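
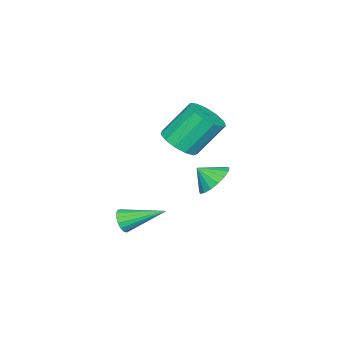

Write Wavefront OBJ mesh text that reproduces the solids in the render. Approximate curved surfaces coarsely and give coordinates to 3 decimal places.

v -2.891 -0.054 -1.609
v -2.196 0.498 -1.272
v -2.649 -0.786 -0.911
v -2.558 0.615 -1.023
v -2.996 0.579 -0.909
v -3.411 0.398 -0.955
v -3.706 0.113 -1.151
v -3.815 -0.21 -1.452
v -3.712 -0.497 -1.789
v -3.421 -0.683 -2.084
v -3.009 -0.725 -2.271
v -2.569 -0.613 -2.307
v -2.204 -0.373 -2.182
v -1.996 -0.06 -1.926
v -1.993 0.254 -1.598
v -3.301 -2.015 -0.026
v -2.478 -2.226 0.502
v -3.277 -1.256 2.134
v -4.099 -1.045 1.606
v -2.384 -1.729 0.253
v -3.182 -0.759 1.885
v -2.581 -1.323 -0.085
v -3.379 -0.353 1.548
v -3.006 -1.137 -0.404
v -3.805 -0.167 1.229
v -3.525 -1.229 -0.603
v -4.324 -0.26 1.03
v -3.973 -1.571 -0.619
v -4.772 -0.601 1.014
v -4.207 -2.054 -0.447
v -5.006 -1.084 1.186
v -4.154 -2.524 -0.141
v -4.952 -1.554 1.492
v -3.829 -2.833 0.201
v -4.628 -1.863 1.834
v -3.337 -2.882 0.471
v -4.136 -1.912 2.103
v -2.833 -2.656 0.583
v -3.632 -1.686 2.215
v 1.534 -2.006 -2.305
v 1.973 -2.06 -1.871
v 0.946 -0.274 -1.495
v 2.108 -1.912 -2.09
v 2.11 -1.785 -2.359
v 1.981 -1.709 -2.615
v 1.749 -1.701 -2.8
v 1.468 -1.763 -2.872
v 1.202 -1.88 -2.814
v 1.012 -2.027 -2.639
v 0.941 -2.168 -2.388
v 1.006 -2.272 -2.118
v 1.192 -2.316 -1.891
v 1.456 -2.288 -1.758
v 1.738 -2.196 -1.751
f 2 1 4
f 2 4 3
f 4 1 5
f 4 5 3
f 5 1 6
f 5 6 3
f 6 1 7
f 6 7 3
f 7 1 8
f 7 8 3
f 8 1 9
f 8 9 3
f 9 1 10
f 9 10 3
f 10 1 11
f 10 11 3
f 11 1 12
f 11 12 3
f 12 1 13
f 12 13 3
f 13 1 14
f 13 14 3
f 14 1 15
f 14 15 3
f 15 1 2
f 15 2 3
f 17 16 20
f 17 20 18
f 18 20 21
f 18 21 19
f 20 16 22
f 20 22 21
f 21 22 23
f 21 23 19
f 22 16 24
f 22 24 23
f 23 24 25
f 23 25 19
f 24 16 26
f 24 26 25
f 25 26 27
f 25 27 19
f 26 16 28
f 26 28 27
f 27 28 29
f 27 29 19
f 28 16 30
f 28 30 29
f 29 30 31
f 29 31 19
f 30 16 32
f 30 32 31
f 31 32 33
f 31 33 19
f 32 16 34
f 32 34 33
f 33 34 35
f 33 35 19
f 34 16 36
f 34 36 35
f 35 36 37
f 35 37 19
f 36 16 38
f 36 38 37
f 37 38 39
f 37 39 19
f 38 16 17
f 38 17 39
f 39 17 18
f 39 18 19
f 41 40 43
f 41 43 42
f 43 40 44
f 43 44 42
f 44 40 45
f 44 45 42
f 45 40 46
f 45 46 42
f 46 40 47
f 46 47 42
f 47 40 48
f 47 48 42
f 48 40 49
f 48 49 42
f 49 40 50
f 49 50 42
f 50 40 51
f 50 51 42
f 51 40 52
f 51 52 42
f 52 40 53
f 52 53 42
f 53 40 54
f 53 54 42
f 54 40 41
f 54 41 42



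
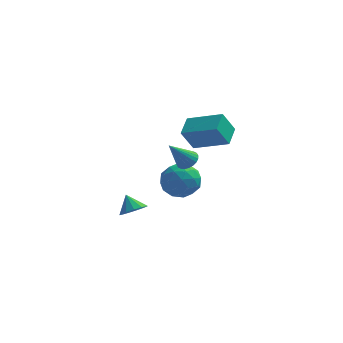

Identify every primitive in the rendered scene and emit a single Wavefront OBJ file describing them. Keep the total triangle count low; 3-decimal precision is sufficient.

v 1.789 1.539 0.978
v 2.08 2.011 1.372
v 0.871 0.881 2.442
v 1.862 2.138 1.292
v 1.632 2.174 1.165
v 1.426 2.113 1.008
v 1.276 1.966 0.847
v 1.204 1.753 0.706
v 1.221 1.507 0.607
v 1.324 1.267 0.563
v 1.499 1.068 0.583
v 1.717 0.941 0.663
v 1.947 0.905 0.791
v 2.153 0.965 0.948
v 2.303 1.113 1.108
v 2.375 1.326 1.249
v 2.358 1.571 1.349
v 2.255 1.812 1.392
v -1.175 2.041 -3.516
v -0.455 2.423 -3.361
v -1.665 2.619 -2.664
v -0.681 2.689 -3.672
v -1.064 2.75 -3.933
v -1.482 2.586 -4.062
v -1.803 2.249 -4.017
v -1.925 1.846 -3.814
v -1.808 1.504 -3.516
v -1.491 1.334 -3.218
v -1.073 1.388 -3.015
v -0.688 1.649 -2.97
v -0.457 2.035 -3.1
v 2.166 0.858 2.345
v 1.536 0.525 3.631
v 2.371 2.083 2.764
v 1.741 1.749 4.049
v 4.079 0.271 3.131
v 3.449 -0.063 4.416
v 4.284 1.495 3.549
v 3.654 1.162 4.835
v 1.037 2.538 -1.974
v 1.449 3.223 -1.081
v 1.291 0.957 -0.879
v 1.703 1.642 0.014
v 0.547 1.695 -0.298
v 0.39 2.672 -0.975
v 2.35 1.508 -0.985
v 2.193 2.485 -1.662
v 2.26 2.587 -0.47
v 1.145 2.702 -0.045
v 1.595 1.478 -1.915
v 0.48 1.593 -1.49
v 1.221 3.019 -1.624
v 1.519 1.161 -0.336
v 0.84 1.192 -0.52
v 1.082 1.595 0.005
v 0.598 2.695 -1.561
v 0.84 3.098 -1.036
v 0.31 2.2 -0.576
v 1.9 1.082 -0.924
v 2.142 1.485 -0.399
v 1.658 2.585 -1.965
v 1.9 2.988 -1.44
v 2.43 1.98 -1.384
v 1.94 3.048 -0.739
v 2.089 2.119 -0.096
v 2.47 2.04 -0.683
v 2.377 2.614 -1.081
v 1.284 3.116 -0.49
v 1.434 2.187 0.154
v 0.754 2.217 -0.029
v 0.662 2.792 -0.427
v 1.761 2.742 -0.13
v 1.306 1.993 -2.114
v 1.456 1.064 -1.47
v 2.078 1.388 -1.533
v 1.986 1.963 -1.931
v 0.651 2.061 -1.864
v 0.8 1.132 -1.221
v 0.363 1.566 -0.879
v 0.27 2.14 -1.277
v 0.979 1.438 -1.83
f 2 1 4
f 2 4 3
f 4 1 5
f 4 5 3
f 5 1 6
f 5 6 3
f 6 1 7
f 6 7 3
f 7 1 8
f 7 8 3
f 8 1 9
f 8 9 3
f 9 1 10
f 9 10 3
f 10 1 11
f 10 11 3
f 11 1 12
f 11 12 3
f 12 1 13
f 12 13 3
f 13 1 14
f 13 14 3
f 14 1 15
f 14 15 3
f 15 1 16
f 15 16 3
f 16 1 17
f 16 17 3
f 17 1 18
f 17 18 3
f 18 1 2
f 18 2 3
f 20 19 22
f 20 22 21
f 22 19 23
f 22 23 21
f 23 19 24
f 23 24 21
f 24 19 25
f 24 25 21
f 25 19 26
f 25 26 21
f 26 19 27
f 26 27 21
f 27 19 28
f 27 28 21
f 28 19 29
f 28 29 21
f 29 19 30
f 29 30 21
f 30 19 31
f 30 31 21
f 31 19 20
f 31 20 21
f 33 35 32
f 36 33 32
f 32 35 34
f 34 36 32
f 33 39 35
f 37 33 36
f 37 39 33
f 35 39 34
f 38 36 34
f 34 39 38
f 38 37 36
f 39 37 38
f 40 77 56
f 77 51 80
f 56 80 45
f 77 80 56
f 40 56 52
f 56 45 57
f 52 57 41
f 56 57 52
f 40 52 61
f 52 41 62
f 61 62 47
f 52 62 61
f 40 61 73
f 61 47 76
f 73 76 50
f 61 76 73
f 40 73 77
f 73 50 81
f 77 81 51
f 73 81 77
f 41 57 68
f 57 45 71
f 68 71 49
f 57 71 68
f 45 80 58
f 80 51 79
f 58 79 44
f 80 79 58
f 51 81 78
f 81 50 74
f 78 74 42
f 81 74 78
f 50 76 75
f 76 47 63
f 75 63 46
f 76 63 75
f 47 62 67
f 62 41 64
f 67 64 48
f 62 64 67
f 43 69 55
f 69 49 70
f 55 70 44
f 69 70 55
f 43 55 53
f 55 44 54
f 53 54 42
f 55 54 53
f 43 53 60
f 53 42 59
f 60 59 46
f 53 59 60
f 43 60 65
f 60 46 66
f 65 66 48
f 60 66 65
f 43 65 69
f 65 48 72
f 69 72 49
f 65 72 69
f 44 70 58
f 70 49 71
f 58 71 45
f 70 71 58
f 42 54 78
f 54 44 79
f 78 79 51
f 54 79 78
f 46 59 75
f 59 42 74
f 75 74 50
f 59 74 75
f 48 66 67
f 66 46 63
f 67 63 47
f 66 63 67
f 49 72 68
f 72 48 64
f 68 64 41
f 72 64 68



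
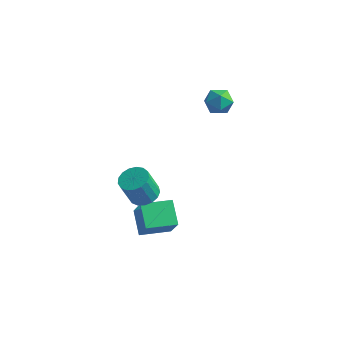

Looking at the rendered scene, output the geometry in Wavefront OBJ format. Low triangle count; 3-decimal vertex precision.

v 3.568 4.074 4.286
v 4.218 3.542 3.925
v 2.542 3.358 3.495
v 3.192 2.826 3.134
v 2.974 2.745 4.018
v 3.608 3.187 4.507
v 3.152 3.713 2.913
v 3.786 4.155 3.402
v 3.961 3.318 3.076
v 3.851 2.72 3.759
v 2.909 4.18 3.661
v 2.799 3.582 4.344
v 1.422 -2.046 -4.358
v 2.184 -2.636 -2.826
v 0.526 -1.009 -3.513
v 1.288 -1.599 -1.981
v 2.712 -0.801 -4.519
v 3.474 -1.391 -2.987
v 1.816 0.236 -3.674
v 2.578 -0.354 -2.142
v 1.721 -1.917 -0.617
v 2.244 -1.284 -0.299
v 1.862 -1.771 1.295
v 1.339 -2.403 0.977
v 1.868 -1.097 -0.332
v 1.486 -1.584 1.262
v 1.458 -1.098 -0.43
v 1.076 -1.584 1.164
v 1.109 -1.286 -0.571
v 0.727 -1.773 1.023
v 0.9 -1.619 -0.723
v 0.518 -2.105 0.871
v 0.879 -2.02 -0.85
v 0.497 -2.506 0.744
v 1.051 -2.397 -0.924
v 0.669 -2.884 0.67
v 1.376 -2.664 -0.928
v 0.994 -3.151 0.666
v 1.781 -2.76 -0.86
v 1.399 -3.247 0.734
v 2.172 -2.663 -0.737
v 1.789 -3.15 0.857
v 2.459 -2.395 -0.586
v 2.077 -2.881 1.008
v 2.578 -2.017 -0.442
v 2.196 -2.504 1.152
v 2.5 -1.616 -0.339
v 2.118 -2.103 1.255
f 1 12 6
f 1 6 2
f 1 2 8
f 1 8 11
f 1 11 12
f 2 6 10
f 6 12 5
f 12 11 3
f 11 8 7
f 8 2 9
f 4 10 5
f 4 5 3
f 4 3 7
f 4 7 9
f 4 9 10
f 5 10 6
f 3 5 12
f 7 3 11
f 9 7 8
f 10 9 2
f 14 16 13
f 17 14 13
f 13 16 15
f 15 17 13
f 14 20 16
f 18 14 17
f 18 20 14
f 16 20 15
f 19 17 15
f 15 20 19
f 19 18 17
f 20 18 19
f 22 21 25
f 22 25 23
f 23 25 26
f 23 26 24
f 25 21 27
f 25 27 26
f 26 27 28
f 26 28 24
f 27 21 29
f 27 29 28
f 28 29 30
f 28 30 24
f 29 21 31
f 29 31 30
f 30 31 32
f 30 32 24
f 31 21 33
f 31 33 32
f 32 33 34
f 32 34 24
f 33 21 35
f 33 35 34
f 34 35 36
f 34 36 24
f 35 21 37
f 35 37 36
f 36 37 38
f 36 38 24
f 37 21 39
f 37 39 38
f 38 39 40
f 38 40 24
f 39 21 41
f 39 41 40
f 40 41 42
f 40 42 24
f 41 21 43
f 41 43 42
f 42 43 44
f 42 44 24
f 43 21 45
f 43 45 44
f 44 45 46
f 44 46 24
f 45 21 47
f 45 47 46
f 46 47 48
f 46 48 24
f 47 21 22
f 47 22 48
f 48 22 23
f 48 23 24



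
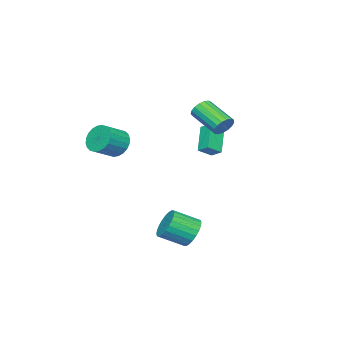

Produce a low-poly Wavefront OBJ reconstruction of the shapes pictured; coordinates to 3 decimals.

v 1.958 2.509 -4.116
v 2.662 2.585 -4.863
v 3.647 1.447 -4.051
v 2.942 1.371 -3.304
v 2.785 2.872 -4.61
v 3.77 1.734 -3.798
v 2.782 3.104 -4.282
v 3.767 1.966 -3.47
v 2.653 3.245 -3.928
v 3.638 2.107 -3.116
v 2.419 3.274 -3.603
v 3.403 2.136 -2.791
v 2.114 3.187 -3.356
v 3.099 2.049 -2.544
v 1.785 2.996 -3.225
v 2.77 1.858 -2.413
v 1.483 2.731 -3.229
v 2.468 1.593 -2.417
v 1.253 2.433 -3.369
v 2.238 1.295 -2.557
v 1.13 2.146 -3.622
v 2.115 1.008 -2.81
v 1.133 1.914 -3.95
v 2.118 0.776 -3.138
v 1.262 1.773 -4.304
v 2.247 0.635 -3.492
v 1.497 1.744 -4.629
v 2.481 0.606 -3.817
v 1.801 1.831 -4.876
v 2.786 0.693 -4.064
v 2.13 2.022 -5.007
v 3.115 0.884 -4.195
v 2.432 2.287 -5.003
v 3.417 1.149 -4.191
v -1.846 2.056 2.899
v -1.512 1.683 2.34
v -1.86 -0.129 3.343
v -2.194 0.244 3.901
v -1.244 1.757 2.567
v -1.592 -0.055 3.569
v -1.113 1.899 2.87
v -1.461 0.087 3.872
v -1.15 2.077 3.179
v -1.499 0.265 4.181
v -1.347 2.251 3.424
v -1.695 0.439 4.426
v -1.658 2.38 3.549
v -2.006 0.567 4.551
v -2.012 2.434 3.525
v -2.36 0.622 4.527
v -2.328 2.402 3.357
v -2.676 0.59 4.36
v -2.533 2.291 3.085
v -2.882 0.479 4.087
v -2.581 2.126 2.77
v -2.93 0.314 3.772
v -2.461 1.945 2.484
v -2.809 0.133 3.486
v -2.199 1.789 2.294
v -2.548 -0.023 3.296
v -1.857 1.695 2.242
v -2.205 -0.117 3.244
v -3.979 -0.988 1.725
v -3.894 -0.235 2.152
v -4.814 -0.581 1.173
v -4.729 0.172 1.6
v -2.731 -0.332 0.32
v -2.646 0.421 0.747
v -3.566 0.075 -0.232
v -3.481 0.828 0.195
v 2.566 -2.189 1.98
v 3.025 -1.432 1.515
v 4.312 -1.794 2.195
v 3.854 -2.551 2.66
v 2.902 -1.257 1.841
v 4.189 -1.619 2.521
v 2.728 -1.224 2.188
v 4.015 -1.586 2.869
v 2.529 -1.338 2.504
v 3.816 -1.7 3.184
v 2.335 -1.582 2.74
v 3.623 -1.944 3.42
v 2.178 -1.918 2.86
v 3.465 -2.28 3.54
v 2.079 -2.295 2.847
v 3.366 -2.657 3.527
v 2.054 -2.656 2.701
v 3.341 -3.018 3.381
v 2.108 -2.946 2.445
v 3.395 -3.308 3.125
v 2.231 -3.121 2.119
v 3.518 -3.483 2.799
v 2.405 -3.154 1.771
v 3.692 -3.516 2.452
v 2.604 -3.04 1.456
v 3.891 -3.402 2.136
v 2.797 -2.796 1.22
v 4.085 -3.158 1.9
v 2.955 -2.46 1.1
v 4.242 -2.822 1.78
v 3.054 -2.083 1.113
v 4.341 -2.445 1.793
v 3.079 -1.722 1.259
v 4.366 -2.084 1.939
f 2 1 5
f 2 5 3
f 3 5 6
f 3 6 4
f 5 1 7
f 5 7 6
f 6 7 8
f 6 8 4
f 7 1 9
f 7 9 8
f 8 9 10
f 8 10 4
f 9 1 11
f 9 11 10
f 10 11 12
f 10 12 4
f 11 1 13
f 11 13 12
f 12 13 14
f 12 14 4
f 13 1 15
f 13 15 14
f 14 15 16
f 14 16 4
f 15 1 17
f 15 17 16
f 16 17 18
f 16 18 4
f 17 1 19
f 17 19 18
f 18 19 20
f 18 20 4
f 19 1 21
f 19 21 20
f 20 21 22
f 20 22 4
f 21 1 23
f 21 23 22
f 22 23 24
f 22 24 4
f 23 1 25
f 23 25 24
f 24 25 26
f 24 26 4
f 25 1 27
f 25 27 26
f 26 27 28
f 26 28 4
f 27 1 29
f 27 29 28
f 28 29 30
f 28 30 4
f 29 1 31
f 29 31 30
f 30 31 32
f 30 32 4
f 31 1 33
f 31 33 32
f 32 33 34
f 32 34 4
f 33 1 2
f 33 2 34
f 34 2 3
f 34 3 4
f 36 35 39
f 36 39 37
f 37 39 40
f 37 40 38
f 39 35 41
f 39 41 40
f 40 41 42
f 40 42 38
f 41 35 43
f 41 43 42
f 42 43 44
f 42 44 38
f 43 35 45
f 43 45 44
f 44 45 46
f 44 46 38
f 45 35 47
f 45 47 46
f 46 47 48
f 46 48 38
f 47 35 49
f 47 49 48
f 48 49 50
f 48 50 38
f 49 35 51
f 49 51 50
f 50 51 52
f 50 52 38
f 51 35 53
f 51 53 52
f 52 53 54
f 52 54 38
f 53 35 55
f 53 55 54
f 54 55 56
f 54 56 38
f 55 35 57
f 55 57 56
f 56 57 58
f 56 58 38
f 57 35 59
f 57 59 58
f 58 59 60
f 58 60 38
f 59 35 61
f 59 61 60
f 60 61 62
f 60 62 38
f 61 35 36
f 61 36 62
f 62 36 37
f 62 37 38
f 64 66 63
f 67 64 63
f 63 66 65
f 65 67 63
f 64 70 66
f 68 64 67
f 68 70 64
f 66 70 65
f 69 67 65
f 65 70 69
f 69 68 67
f 70 68 69
f 72 71 75
f 72 75 73
f 73 75 76
f 73 76 74
f 75 71 77
f 75 77 76
f 76 77 78
f 76 78 74
f 77 71 79
f 77 79 78
f 78 79 80
f 78 80 74
f 79 71 81
f 79 81 80
f 80 81 82
f 80 82 74
f 81 71 83
f 81 83 82
f 82 83 84
f 82 84 74
f 83 71 85
f 83 85 84
f 84 85 86
f 84 86 74
f 85 71 87
f 85 87 86
f 86 87 88
f 86 88 74
f 87 71 89
f 87 89 88
f 88 89 90
f 88 90 74
f 89 71 91
f 89 91 90
f 90 91 92
f 90 92 74
f 91 71 93
f 91 93 92
f 92 93 94
f 92 94 74
f 93 71 95
f 93 95 94
f 94 95 96
f 94 96 74
f 95 71 97
f 95 97 96
f 96 97 98
f 96 98 74
f 97 71 99
f 97 99 98
f 98 99 100
f 98 100 74
f 99 71 101
f 99 101 100
f 100 101 102
f 100 102 74
f 101 71 103
f 101 103 102
f 102 103 104
f 102 104 74
f 103 71 72
f 103 72 104
f 104 72 73
f 104 73 74



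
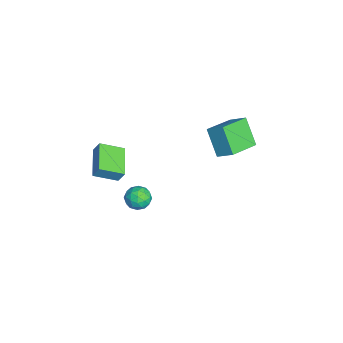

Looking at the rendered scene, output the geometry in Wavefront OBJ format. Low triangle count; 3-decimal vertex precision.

v 2.174 -1.676 -1.594
v 2.962 -1.472 -1.691
v 2.378 -2.788 -2.289
v 3.166 -2.584 -2.386
v 2.885 -2.796 -1.645
v 2.759 -2.109 -1.215
v 2.581 -2.151 -2.765
v 2.455 -1.464 -2.335
v 3.214 -1.765 -2.414
v 3.402 -2.164 -1.722
v 1.938 -2.096 -2.258
v 2.126 -2.495 -1.566
v 2.55 -1.477 -1.581
v 2.79 -2.783 -2.399
v 2.625 -2.908 -1.963
v 3.088 -2.788 -2.02
v 2.431 -1.851 -1.302
v 2.894 -1.731 -1.359
v 2.849 -2.509 -1.332
v 2.446 -2.529 -2.621
v 2.909 -2.409 -2.678
v 2.252 -1.472 -1.96
v 2.715 -1.352 -2.017
v 2.491 -1.751 -2.648
v 3.161 -1.529 -2.063
v 3.281 -2.182 -2.472
v 2.937 -1.928 -2.694
v 2.863 -1.524 -2.442
v 3.272 -1.763 -1.657
v 3.392 -2.416 -2.065
v 3.227 -2.541 -1.63
v 3.153 -2.137 -1.377
v 3.42 -1.935 -2.082
v 1.948 -1.844 -1.915
v 2.068 -2.497 -2.323
v 2.187 -2.123 -2.603
v 2.113 -1.719 -2.35
v 2.059 -2.078 -1.508
v 2.179 -2.731 -1.917
v 2.477 -2.736 -1.538
v 2.403 -2.332 -1.286
v 1.92 -2.325 -1.898
v -4.03 2.003 -2.349
v -3.446 2.886 -1.612
v -5.522 3.461 -2.912
v -4.937 4.344 -2.175
v -2.903 2.556 -3.905
v -2.318 3.439 -3.168
v -4.394 4.014 -4.468
v -3.81 4.897 -3.731
v -3.446 -4.651 -3.538
v -3.237 -4.26 -2.72
v -3.583 -3.182 -4.206
v -3.374 -2.791 -3.389
v -1.446 -4.689 -4.031
v -1.237 -4.298 -3.214
v -1.583 -3.22 -4.7
v -1.374 -2.829 -3.882
f 1 38 17
f 38 12 41
f 17 41 6
f 38 41 17
f 1 17 13
f 17 6 18
f 13 18 2
f 17 18 13
f 1 13 22
f 13 2 23
f 22 23 8
f 13 23 22
f 1 22 34
f 22 8 37
f 34 37 11
f 22 37 34
f 1 34 38
f 34 11 42
f 38 42 12
f 34 42 38
f 2 18 29
f 18 6 32
f 29 32 10
f 18 32 29
f 6 41 19
f 41 12 40
f 19 40 5
f 41 40 19
f 12 42 39
f 42 11 35
f 39 35 3
f 42 35 39
f 11 37 36
f 37 8 24
f 36 24 7
f 37 24 36
f 8 23 28
f 23 2 25
f 28 25 9
f 23 25 28
f 4 30 16
f 30 10 31
f 16 31 5
f 30 31 16
f 4 16 14
f 16 5 15
f 14 15 3
f 16 15 14
f 4 14 21
f 14 3 20
f 21 20 7
f 14 20 21
f 4 21 26
f 21 7 27
f 26 27 9
f 21 27 26
f 4 26 30
f 26 9 33
f 30 33 10
f 26 33 30
f 5 31 19
f 31 10 32
f 19 32 6
f 31 32 19
f 3 15 39
f 15 5 40
f 39 40 12
f 15 40 39
f 7 20 36
f 20 3 35
f 36 35 11
f 20 35 36
f 9 27 28
f 27 7 24
f 28 24 8
f 27 24 28
f 10 33 29
f 33 9 25
f 29 25 2
f 33 25 29
f 44 46 43
f 47 44 43
f 43 46 45
f 45 47 43
f 44 50 46
f 48 44 47
f 48 50 44
f 46 50 45
f 49 47 45
f 45 50 49
f 49 48 47
f 50 48 49
f 52 54 51
f 55 52 51
f 51 54 53
f 53 55 51
f 52 58 54
f 56 52 55
f 56 58 52
f 54 58 53
f 57 55 53
f 53 58 57
f 57 56 55
f 58 56 57



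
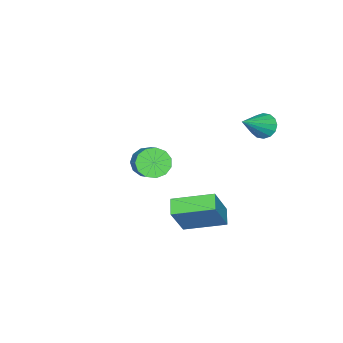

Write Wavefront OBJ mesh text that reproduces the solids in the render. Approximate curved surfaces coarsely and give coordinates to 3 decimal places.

v -1.231 -2.803 -4.305
v -0.558 -2.827 -4.975
v 0.444 -1.821 -4.005
v -0.229 -1.797 -3.335
v -0.87 -2.407 -5.089
v 0.133 -1.401 -4.119
v -1.296 -2.112 -4.954
v -0.293 -1.107 -3.984
v -1.701 -2.037 -4.613
v -0.699 -1.031 -3.643
v -1.958 -2.205 -4.174
v -0.955 -1.199 -3.204
v -1.984 -2.562 -3.777
v -0.981 -1.557 -2.807
v -1.771 -2.997 -3.547
v -0.768 -1.991 -2.577
v -1.386 -3.369 -3.558
v -0.384 -2.364 -2.588
v -0.953 -3.562 -3.807
v 0.05 -2.556 -2.836
v -0.608 -3.514 -4.213
v 0.395 -2.508 -3.242
v -0.461 -3.24 -4.649
v 0.542 -2.234 -3.678
v -2.102 3.462 0.382
v -1.665 3.357 -0.255
v -0.418 3.218 1.578
v -1.655 3.754 -0.187
v -1.766 4.074 0.034
v -1.966 4.23 0.348
v -2.203 4.18 0.671
v -2.413 3.937 0.917
v -2.539 3.568 1.019
v -2.548 3.17 0.951
v -2.438 2.85 0.73
v -2.238 2.695 0.416
v -2.001 2.745 0.093
v -1.791 2.987 -0.153
v 3.363 2.281 -3.236
v 4.418 2.256 -1.444
v 2.439 4.171 -2.665
v 3.495 4.146 -0.873
v 4.105 2.774 -3.667
v 5.161 2.749 -1.875
v 3.182 4.664 -3.096
v 4.237 4.639 -1.304
f 2 1 5
f 2 5 3
f 3 5 6
f 3 6 4
f 5 1 7
f 5 7 6
f 6 7 8
f 6 8 4
f 7 1 9
f 7 9 8
f 8 9 10
f 8 10 4
f 9 1 11
f 9 11 10
f 10 11 12
f 10 12 4
f 11 1 13
f 11 13 12
f 12 13 14
f 12 14 4
f 13 1 15
f 13 15 14
f 14 15 16
f 14 16 4
f 15 1 17
f 15 17 16
f 16 17 18
f 16 18 4
f 17 1 19
f 17 19 18
f 18 19 20
f 18 20 4
f 19 1 21
f 19 21 20
f 20 21 22
f 20 22 4
f 21 1 23
f 21 23 22
f 22 23 24
f 22 24 4
f 23 1 2
f 23 2 24
f 24 2 3
f 24 3 4
f 26 25 28
f 26 28 27
f 28 25 29
f 28 29 27
f 29 25 30
f 29 30 27
f 30 25 31
f 30 31 27
f 31 25 32
f 31 32 27
f 32 25 33
f 32 33 27
f 33 25 34
f 33 34 27
f 34 25 35
f 34 35 27
f 35 25 36
f 35 36 27
f 36 25 37
f 36 37 27
f 37 25 38
f 37 38 27
f 38 25 26
f 38 26 27
f 40 42 39
f 43 40 39
f 39 42 41
f 41 43 39
f 40 46 42
f 44 40 43
f 44 46 40
f 42 46 41
f 45 43 41
f 41 46 45
f 45 44 43
f 46 44 45



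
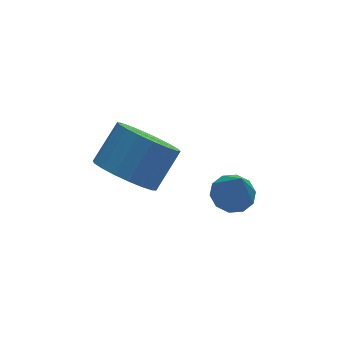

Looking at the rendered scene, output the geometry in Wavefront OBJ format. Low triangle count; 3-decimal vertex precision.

v -3.08 -2.644 1.08
v -2.227 -2.909 0.456
v -1.267 -2.221 1.475
v -2.12 -1.956 2.1
v -2.355 -2.474 0.284
v -1.396 -1.786 1.303
v -2.628 -2.073 0.269
v -1.668 -1.385 1.289
v -2.99 -1.785 0.416
v -2.03 -1.097 1.435
v -3.369 -1.667 0.693
v -2.41 -0.979 1.713
v -3.692 -1.743 1.048
v -2.732 -1.055 2.067
v -3.893 -1.997 1.409
v -2.933 -1.309 2.428
v -3.933 -2.379 1.705
v -2.973 -1.691 2.724
v -3.804 -2.814 1.877
v -2.845 -2.126 2.896
v -3.532 -3.215 1.891
v -2.572 -2.527 2.911
v -3.17 -3.503 1.745
v -2.21 -2.815 2.764
v -2.79 -3.621 1.467
v -1.831 -2.933 2.487
v -2.468 -3.545 1.113
v -1.508 -2.857 2.132
v -2.267 -3.291 0.752
v -1.307 -2.603 1.771
v 0.484 -2.349 -1.33
v 1.132 -2.019 -1.197
v 0.516 -3.051 0.25
v 0.799 -1.735 -1.064
v 0.346 -1.686 -1.033
v -0.055 -1.89 -1.116
v -0.25 -2.269 -1.28
v -0.165 -2.679 -1.464
v 0.168 -2.963 -1.597
v 0.622 -3.013 -1.628
v 1.023 -2.808 -1.545
v 1.218 -2.429 -1.381
f 2 1 5
f 2 5 3
f 3 5 6
f 3 6 4
f 5 1 7
f 5 7 6
f 6 7 8
f 6 8 4
f 7 1 9
f 7 9 8
f 8 9 10
f 8 10 4
f 9 1 11
f 9 11 10
f 10 11 12
f 10 12 4
f 11 1 13
f 11 13 12
f 12 13 14
f 12 14 4
f 13 1 15
f 13 15 14
f 14 15 16
f 14 16 4
f 15 1 17
f 15 17 16
f 16 17 18
f 16 18 4
f 17 1 19
f 17 19 18
f 18 19 20
f 18 20 4
f 19 1 21
f 19 21 20
f 20 21 22
f 20 22 4
f 21 1 23
f 21 23 22
f 22 23 24
f 22 24 4
f 23 1 25
f 23 25 24
f 24 25 26
f 24 26 4
f 25 1 27
f 25 27 26
f 26 27 28
f 26 28 4
f 27 1 29
f 27 29 28
f 28 29 30
f 28 30 4
f 29 1 2
f 29 2 30
f 30 2 3
f 30 3 4
f 32 31 34
f 32 34 33
f 34 31 35
f 34 35 33
f 35 31 36
f 35 36 33
f 36 31 37
f 36 37 33
f 37 31 38
f 37 38 33
f 38 31 39
f 38 39 33
f 39 31 40
f 39 40 33
f 40 31 41
f 40 41 33
f 41 31 42
f 41 42 33
f 42 31 32
f 42 32 33



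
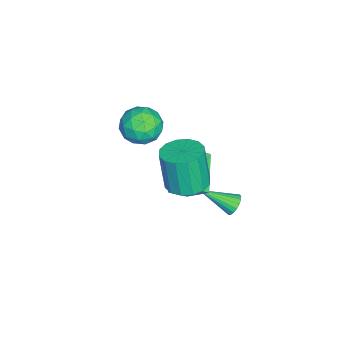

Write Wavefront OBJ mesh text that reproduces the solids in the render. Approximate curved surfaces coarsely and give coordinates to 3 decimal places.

v -1.525 1.146 0.706
v -1.195 2.236 1.62
v 0.319 1.444 -0.317
v 0.649 2.535 0.596
v -0.989 0.365 1.444
v -0.659 1.456 2.357
v 0.855 0.664 0.42
v 1.185 1.754 1.334
v -4.033 0.107 -2.735
v -3.623 -0.171 -3.244
v -2.038 0.535 -2.355
v -2.447 0.813 -1.845
v -3.735 0.236 -3.367
v -2.15 0.941 -2.477
v -3.961 0.593 -3.248
v -2.376 1.298 -2.358
v -4.214 0.764 -2.933
v -2.629 1.47 -2.043
v -4.398 0.685 -2.542
v -2.812 1.391 -1.653
v -4.442 0.385 -2.225
v -2.857 1.091 -1.336
v -4.33 -0.021 -2.103
v -2.745 0.684 -1.213
v -4.104 -0.378 -2.222
v -2.519 0.327 -1.332
v -3.851 -0.55 -2.537
v -2.266 0.156 -1.647
v -3.668 -0.471 -2.927
v -2.082 0.235 -2.038
v 1.566 1.712 2.176
v 2.14 2.566 2.386
v 1.868 2.241 4.453
v 1.294 1.388 4.244
v 1.629 2.747 2.347
v 1.357 2.422 4.414
v 1.1 2.65 2.263
v 0.829 2.325 4.33
v 0.697 2.302 2.155
v 0.425 1.977 4.222
v 0.526 1.796 2.053
v 0.255 1.471 4.12
v 0.634 1.268 1.984
v 0.363 0.943 4.051
v 0.992 0.859 1.967
v 0.72 0.534 4.034
v 1.503 0.678 2.006
v 1.231 0.353 4.073
v 2.031 0.775 2.09
v 1.76 0.45 4.157
v 2.435 1.123 2.198
v 2.163 0.798 4.265
v 2.605 1.629 2.3
v 2.334 1.304 4.367
v 2.497 2.157 2.369
v 2.226 1.832 4.436
v -0.554 3.52 -1.466
v 0.031 3.476 -1.632
v -0.406 1.86 -0.494
v 0.045 3.614 -1.398
v -0.06 3.733 -1.178
v -0.263 3.81 -1.015
v -0.524 3.83 -0.941
v -0.79 3.789 -0.972
v -1.01 3.694 -1.1
v -1.14 3.565 -1.3
v -1.153 3.427 -1.534
v -1.048 3.308 -1.754
v -0.845 3.23 -1.917
v -0.585 3.211 -1.991
v -0.318 3.252 -1.96
v -0.098 3.347 -1.832
v -2.966 -0.48 1.855
v -1.973 -1.028 1.818
v -3.767 -1.872 0.962
v -2.774 -2.42 0.925
v -3.31 -2.284 1.916
v -2.815 -1.424 2.468
v -2.925 -1.476 0.312
v -2.43 -0.616 0.864
v -1.947 -1.644 0.864
v -2.185 -2.143 1.856
v -3.555 -0.757 0.924
v -3.793 -1.256 1.916
v -2.399 -0.632 1.915
v -3.341 -2.268 0.865
v -3.656 -2.188 1.448
v -3.072 -2.51 1.426
v -2.894 -0.865 2.297
v -2.31 -1.187 2.275
v -3.096 -1.925 2.333
v -3.43 -1.713 0.505
v -2.846 -2.035 0.483
v -2.668 -0.39 1.354
v -2.084 -0.712 1.332
v -2.644 -0.975 0.447
v -1.8 -1.316 1.332
v -2.271 -2.134 0.807
v -2.36 -1.579 0.447
v -2.069 -1.074 0.771
v -1.94 -1.61 1.915
v -2.411 -2.427 1.39
v -2.726 -2.348 1.973
v -2.435 -1.842 2.297
v -1.925 -1.971 1.354
v -3.329 -0.473 1.39
v -3.8 -1.29 0.865
v -3.305 -1.058 0.483
v -3.014 -0.552 0.807
v -3.469 -0.766 1.973
v -3.94 -1.584 1.448
v -3.671 -1.826 2.009
v -3.38 -1.321 2.333
v -3.815 -0.929 1.426
f 2 4 1
f 5 2 1
f 1 4 3
f 3 5 1
f 2 8 4
f 6 2 5
f 6 8 2
f 4 8 3
f 7 5 3
f 3 8 7
f 7 6 5
f 8 6 7
f 10 9 13
f 10 13 11
f 11 13 14
f 11 14 12
f 13 9 15
f 13 15 14
f 14 15 16
f 14 16 12
f 15 9 17
f 15 17 16
f 16 17 18
f 16 18 12
f 17 9 19
f 17 19 18
f 18 19 20
f 18 20 12
f 19 9 21
f 19 21 20
f 20 21 22
f 20 22 12
f 21 9 23
f 21 23 22
f 22 23 24
f 22 24 12
f 23 9 25
f 23 25 24
f 24 25 26
f 24 26 12
f 25 9 27
f 25 27 26
f 26 27 28
f 26 28 12
f 27 9 29
f 27 29 28
f 28 29 30
f 28 30 12
f 29 9 10
f 29 10 30
f 30 10 11
f 30 11 12
f 32 31 35
f 32 35 33
f 33 35 36
f 33 36 34
f 35 31 37
f 35 37 36
f 36 37 38
f 36 38 34
f 37 31 39
f 37 39 38
f 38 39 40
f 38 40 34
f 39 31 41
f 39 41 40
f 40 41 42
f 40 42 34
f 41 31 43
f 41 43 42
f 42 43 44
f 42 44 34
f 43 31 45
f 43 45 44
f 44 45 46
f 44 46 34
f 45 31 47
f 45 47 46
f 46 47 48
f 46 48 34
f 47 31 49
f 47 49 48
f 48 49 50
f 48 50 34
f 49 31 51
f 49 51 50
f 50 51 52
f 50 52 34
f 51 31 53
f 51 53 52
f 52 53 54
f 52 54 34
f 53 31 55
f 53 55 54
f 54 55 56
f 54 56 34
f 55 31 32
f 55 32 56
f 56 32 33
f 56 33 34
f 58 57 60
f 58 60 59
f 60 57 61
f 60 61 59
f 61 57 62
f 61 62 59
f 62 57 63
f 62 63 59
f 63 57 64
f 63 64 59
f 64 57 65
f 64 65 59
f 65 57 66
f 65 66 59
f 66 57 67
f 66 67 59
f 67 57 68
f 67 68 59
f 68 57 69
f 68 69 59
f 69 57 70
f 69 70 59
f 70 57 71
f 70 71 59
f 71 57 72
f 71 72 59
f 72 57 58
f 72 58 59
f 73 110 89
f 110 84 113
f 89 113 78
f 110 113 89
f 73 89 85
f 89 78 90
f 85 90 74
f 89 90 85
f 73 85 94
f 85 74 95
f 94 95 80
f 85 95 94
f 73 94 106
f 94 80 109
f 106 109 83
f 94 109 106
f 73 106 110
f 106 83 114
f 110 114 84
f 106 114 110
f 74 90 101
f 90 78 104
f 101 104 82
f 90 104 101
f 78 113 91
f 113 84 112
f 91 112 77
f 113 112 91
f 84 114 111
f 114 83 107
f 111 107 75
f 114 107 111
f 83 109 108
f 109 80 96
f 108 96 79
f 109 96 108
f 80 95 100
f 95 74 97
f 100 97 81
f 95 97 100
f 76 102 88
f 102 82 103
f 88 103 77
f 102 103 88
f 76 88 86
f 88 77 87
f 86 87 75
f 88 87 86
f 76 86 93
f 86 75 92
f 93 92 79
f 86 92 93
f 76 93 98
f 93 79 99
f 98 99 81
f 93 99 98
f 76 98 102
f 98 81 105
f 102 105 82
f 98 105 102
f 77 103 91
f 103 82 104
f 91 104 78
f 103 104 91
f 75 87 111
f 87 77 112
f 111 112 84
f 87 112 111
f 79 92 108
f 92 75 107
f 108 107 83
f 92 107 108
f 81 99 100
f 99 79 96
f 100 96 80
f 99 96 100
f 82 105 101
f 105 81 97
f 101 97 74
f 105 97 101



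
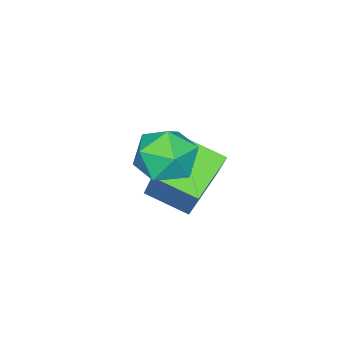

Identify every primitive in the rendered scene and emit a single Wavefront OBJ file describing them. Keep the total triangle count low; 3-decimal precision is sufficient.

v -1.902 -2.424 1.646
v -1.036 -1.87 1.718
v -1.224 -3.61 2.602
v -0.358 -3.056 2.674
v -1.218 -2.729 3.136
v -1.638 -1.996 2.545
v -0.622 -3.484 1.775
v -1.042 -2.751 1.184
v -0.245 -2.525 1.798
v -0.614 -2.058 2.639
v -1.646 -3.422 1.681
v -2.015 -2.955 2.522
v -2.315 -4.402 -1.053
v -3.837 -4.493 -0.279
v -2.674 -3.053 -1.601
v -4.196 -3.144 -0.827
v -1.504 -3.496 0.647
v -3.026 -3.587 1.421
v -1.863 -2.147 0.099
v -3.385 -2.238 0.873
f 1 12 6
f 1 6 2
f 1 2 8
f 1 8 11
f 1 11 12
f 2 6 10
f 6 12 5
f 12 11 3
f 11 8 7
f 8 2 9
f 4 10 5
f 4 5 3
f 4 3 7
f 4 7 9
f 4 9 10
f 5 10 6
f 3 5 12
f 7 3 11
f 9 7 8
f 10 9 2
f 14 16 13
f 17 14 13
f 13 16 15
f 15 17 13
f 14 20 16
f 18 14 17
f 18 20 14
f 16 20 15
f 19 17 15
f 15 20 19
f 19 18 17
f 20 18 19



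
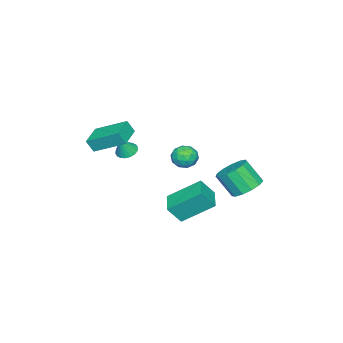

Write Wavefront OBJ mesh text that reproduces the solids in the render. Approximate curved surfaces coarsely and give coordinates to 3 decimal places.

v 3.104 1.414 0.019
v 2.302 2.989 1.295
v 2.621 1.973 -0.976
v 1.819 3.549 0.299
v 4.261 2.131 -0.139
v 3.459 3.707 1.136
v 3.778 2.691 -1.135
v 2.976 4.266 0.141
v -0.203 -3.178 0.495
v 0.38 -3.188 0.186
v 0.343 -3.282 1.525
v 0.338 -2.901 0.237
v 0.189 -2.67 0.339
v -0.038 -2.54 0.472
v -0.298 -2.535 0.61
v -0.538 -2.659 0.725
v -0.712 -2.885 0.794
v -0.785 -3.169 0.804
v -0.743 -3.455 0.753
v -0.594 -3.686 0.651
v -0.367 -3.817 0.518
v -0.108 -3.821 0.38
v 0.133 -3.698 0.265
v 0.307 -3.472 0.196
v 0.854 -4.024 1.686
v 1.031 -4.394 2.442
v 0.512 -2.186 2.664
v 0.689 -2.555 3.42
v 2.311 -3.665 1.52
v 2.488 -4.034 2.276
v 1.969 -1.826 2.498
v 2.146 -2.196 3.254
v -3.792 2.464 -2.627
v -2.79 2.724 -2.529
v -2.666 1.736 -1.176
v -3.668 1.476 -1.273
v -3.094 3.115 -2.216
v -2.969 2.128 -0.862
v -3.619 3.3 -2.033
v -3.494 2.312 -0.679
v -4.199 3.219 -2.038
v -4.075 2.231 -0.685
v -4.65 2.898 -2.231
v -4.526 1.911 -0.877
v -4.829 2.44 -2.549
v -4.705 1.452 -1.196
v -4.679 1.989 -2.892
v -4.554 1.001 -1.538
v -4.247 1.689 -3.15
v -4.122 0.701 -1.797
v -3.671 1.635 -3.243
v -3.546 0.647 -1.889
v -3.133 1.844 -3.14
v -3.009 0.857 -1.786
v -2.805 2.25 -2.873
v -2.68 1.263 -1.52
v -0.713 0.976 0.608
v 0.082 1.04 0.747
v -0.742 -0.14 1.293
v 0.053 -0.076 1.432
v -0.463 0.444 1.778
v -0.444 1.134 1.355
v -0.216 -0.234 0.685
v -0.197 0.456 0.262
v 0.389 0.293 0.795
v 0.237 0.712 1.471
v -0.897 0.188 0.569
v -1.049 0.607 1.245
v -0.313 1.106 0.617
v -0.347 -0.206 1.423
v -0.65 0.1 1.626
v -0.183 0.138 1.708
v -0.622 1.161 0.974
v -0.155 1.199 1.056
v -0.475 0.849 1.663
v -0.505 -0.299 0.984
v -0.038 -0.261 1.066
v -0.477 0.762 0.332
v -0.01 0.8 0.414
v -0.185 0.051 0.377
v 0.335 0.704 0.727
v 0.318 0.049 1.13
v 0.16 -0.044 0.691
v 0.171 0.361 0.442
v 0.246 0.951 1.124
v 0.228 0.295 1.527
v -0.075 0.6 1.731
v -0.064 1.006 1.482
v 0.426 0.511 1.153
v -0.888 0.605 0.513
v -0.906 -0.051 0.916
v -0.596 -0.106 0.558
v -0.585 0.3 0.309
v -0.978 0.851 0.91
v -0.995 0.196 1.313
v -0.831 0.539 1.598
v -0.82 0.944 1.349
v -1.086 0.389 0.887
f 2 4 1
f 5 2 1
f 1 4 3
f 3 5 1
f 2 8 4
f 6 2 5
f 6 8 2
f 4 8 3
f 7 5 3
f 3 8 7
f 7 6 5
f 8 6 7
f 10 9 12
f 10 12 11
f 12 9 13
f 12 13 11
f 13 9 14
f 13 14 11
f 14 9 15
f 14 15 11
f 15 9 16
f 15 16 11
f 16 9 17
f 16 17 11
f 17 9 18
f 17 18 11
f 18 9 19
f 18 19 11
f 19 9 20
f 19 20 11
f 20 9 21
f 20 21 11
f 21 9 22
f 21 22 11
f 22 9 23
f 22 23 11
f 23 9 24
f 23 24 11
f 24 9 10
f 24 10 11
f 26 28 25
f 29 26 25
f 25 28 27
f 27 29 25
f 26 32 28
f 30 26 29
f 30 32 26
f 28 32 27
f 31 29 27
f 27 32 31
f 31 30 29
f 32 30 31
f 34 33 37
f 34 37 35
f 35 37 38
f 35 38 36
f 37 33 39
f 37 39 38
f 38 39 40
f 38 40 36
f 39 33 41
f 39 41 40
f 40 41 42
f 40 42 36
f 41 33 43
f 41 43 42
f 42 43 44
f 42 44 36
f 43 33 45
f 43 45 44
f 44 45 46
f 44 46 36
f 45 33 47
f 45 47 46
f 46 47 48
f 46 48 36
f 47 33 49
f 47 49 48
f 48 49 50
f 48 50 36
f 49 33 51
f 49 51 50
f 50 51 52
f 50 52 36
f 51 33 53
f 51 53 52
f 52 53 54
f 52 54 36
f 53 33 55
f 53 55 54
f 54 55 56
f 54 56 36
f 55 33 34
f 55 34 56
f 56 34 35
f 56 35 36
f 57 94 73
f 94 68 97
f 73 97 62
f 94 97 73
f 57 73 69
f 73 62 74
f 69 74 58
f 73 74 69
f 57 69 78
f 69 58 79
f 78 79 64
f 69 79 78
f 57 78 90
f 78 64 93
f 90 93 67
f 78 93 90
f 57 90 94
f 90 67 98
f 94 98 68
f 90 98 94
f 58 74 85
f 74 62 88
f 85 88 66
f 74 88 85
f 62 97 75
f 97 68 96
f 75 96 61
f 97 96 75
f 68 98 95
f 98 67 91
f 95 91 59
f 98 91 95
f 67 93 92
f 93 64 80
f 92 80 63
f 93 80 92
f 64 79 84
f 79 58 81
f 84 81 65
f 79 81 84
f 60 86 72
f 86 66 87
f 72 87 61
f 86 87 72
f 60 72 70
f 72 61 71
f 70 71 59
f 72 71 70
f 60 70 77
f 70 59 76
f 77 76 63
f 70 76 77
f 60 77 82
f 77 63 83
f 82 83 65
f 77 83 82
f 60 82 86
f 82 65 89
f 86 89 66
f 82 89 86
f 61 87 75
f 87 66 88
f 75 88 62
f 87 88 75
f 59 71 95
f 71 61 96
f 95 96 68
f 71 96 95
f 63 76 92
f 76 59 91
f 92 91 67
f 76 91 92
f 65 83 84
f 83 63 80
f 84 80 64
f 83 80 84
f 66 89 85
f 89 65 81
f 85 81 58
f 89 81 85



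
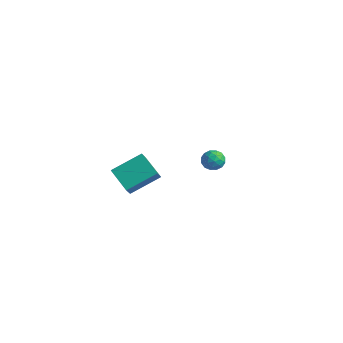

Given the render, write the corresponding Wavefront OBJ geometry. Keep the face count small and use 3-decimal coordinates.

v 1.427 -4.283 3.358
v 1.717 -4.821 4.085
v 2.135 -2.663 4.273
v 2.425 -3.201 5
v 2.875 -4.499 2.62
v 3.165 -5.037 3.347
v 3.583 -2.879 3.535
v 3.873 -3.417 4.262
v 1.29 4.116 0.799
v 1.769 3.535 0.716
v 0.531 3.605 -0.016
v 1.01 3.024 -0.099
v 0.631 3.113 0.551
v 1.1 3.429 1.054
v 1.2 3.711 -0.354
v 1.669 4.027 0.149
v 1.713 3.285 0.004
v 1.362 2.916 0.563
v 0.938 4.224 0.137
v 0.587 3.855 0.696
v 1.596 3.87 0.829
v 0.704 3.27 -0.129
v 0.481 3.322 0.253
v 0.763 2.981 0.204
v 1.203 3.808 1.028
v 1.484 3.466 0.979
v 0.815 3.219 0.882
v 0.816 3.674 -0.279
v 1.097 3.332 -0.328
v 1.537 4.159 0.496
v 1.819 3.818 0.447
v 1.485 3.921 -0.182
v 1.845 3.382 0.362
v 1.399 3.082 -0.117
v 1.511 3.486 -0.267
v 1.786 3.671 0.029
v 1.638 3.165 0.69
v 1.192 2.865 0.212
v 0.969 2.917 0.593
v 1.245 3.102 0.889
v 1.605 3.018 0.272
v 1.108 4.275 0.488
v 0.662 3.975 0.01
v 1.055 4.038 -0.189
v 1.331 4.223 0.107
v 0.901 4.058 0.817
v 0.455 3.758 0.338
v 0.514 3.469 0.671
v 0.789 3.654 0.967
v 0.695 4.122 0.428
f 2 4 1
f 5 2 1
f 1 4 3
f 3 5 1
f 2 8 4
f 6 2 5
f 6 8 2
f 4 8 3
f 7 5 3
f 3 8 7
f 7 6 5
f 8 6 7
f 9 46 25
f 46 20 49
f 25 49 14
f 46 49 25
f 9 25 21
f 25 14 26
f 21 26 10
f 25 26 21
f 9 21 30
f 21 10 31
f 30 31 16
f 21 31 30
f 9 30 42
f 30 16 45
f 42 45 19
f 30 45 42
f 9 42 46
f 42 19 50
f 46 50 20
f 42 50 46
f 10 26 37
f 26 14 40
f 37 40 18
f 26 40 37
f 14 49 27
f 49 20 48
f 27 48 13
f 49 48 27
f 20 50 47
f 50 19 43
f 47 43 11
f 50 43 47
f 19 45 44
f 45 16 32
f 44 32 15
f 45 32 44
f 16 31 36
f 31 10 33
f 36 33 17
f 31 33 36
f 12 38 24
f 38 18 39
f 24 39 13
f 38 39 24
f 12 24 22
f 24 13 23
f 22 23 11
f 24 23 22
f 12 22 29
f 22 11 28
f 29 28 15
f 22 28 29
f 12 29 34
f 29 15 35
f 34 35 17
f 29 35 34
f 12 34 38
f 34 17 41
f 38 41 18
f 34 41 38
f 13 39 27
f 39 18 40
f 27 40 14
f 39 40 27
f 11 23 47
f 23 13 48
f 47 48 20
f 23 48 47
f 15 28 44
f 28 11 43
f 44 43 19
f 28 43 44
f 17 35 36
f 35 15 32
f 36 32 16
f 35 32 36
f 18 41 37
f 41 17 33
f 37 33 10
f 41 33 37



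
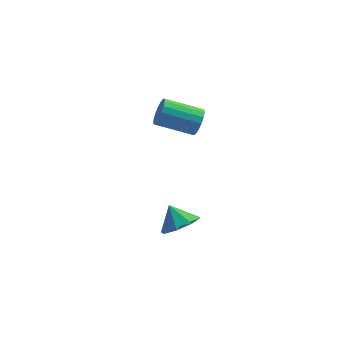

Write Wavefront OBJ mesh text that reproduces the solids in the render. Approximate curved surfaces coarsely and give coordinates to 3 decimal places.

v 2.001 -3.282 -1.685
v 2.704 -2.502 -1.673
v 1.379 -2.738 -0.735
v 2.085 -2.351 -2.164
v 1.418 -2.746 -2.374
v 1.092 -3.455 -2.181
v 1.299 -4.063 -1.698
v 1.917 -4.213 -1.207
v 2.584 -3.818 -0.996
v 2.91 -3.11 -1.189
v 2.128 3.053 0.627
v 2.4 2.707 1.308
v 0.443 2.602 2.034
v 0.172 2.947 1.353
v 2.408 3.087 1.386
v 0.451 2.982 2.112
v 2.353 3.459 1.291
v 0.396 3.353 2.017
v 2.246 3.737 1.044
v 0.289 3.632 1.77
v 2.112 3.859 0.701
v 0.155 3.754 1.427
v 1.982 3.796 0.341
v 0.025 3.691 1.067
v 1.886 3.563 0.047
v -0.071 3.458 0.773
v 1.845 3.213 -0.115
v -0.112 3.107 0.611
v 1.869 2.826 -0.106
v -0.088 2.721 0.62
v 1.952 2.491 0.071
v -0.005 2.386 0.797
v 2.076 2.285 0.375
v 0.119 2.179 1.101
v 2.212 2.255 0.736
v 0.255 2.149 1.462
v 2.329 2.407 1.073
v 0.372 2.302 1.799
f 2 1 4
f 2 4 3
f 4 1 5
f 4 5 3
f 5 1 6
f 5 6 3
f 6 1 7
f 6 7 3
f 7 1 8
f 7 8 3
f 8 1 9
f 8 9 3
f 9 1 10
f 9 10 3
f 10 1 2
f 10 2 3
f 12 11 15
f 12 15 13
f 13 15 16
f 13 16 14
f 15 11 17
f 15 17 16
f 16 17 18
f 16 18 14
f 17 11 19
f 17 19 18
f 18 19 20
f 18 20 14
f 19 11 21
f 19 21 20
f 20 21 22
f 20 22 14
f 21 11 23
f 21 23 22
f 22 23 24
f 22 24 14
f 23 11 25
f 23 25 24
f 24 25 26
f 24 26 14
f 25 11 27
f 25 27 26
f 26 27 28
f 26 28 14
f 27 11 29
f 27 29 28
f 28 29 30
f 28 30 14
f 29 11 31
f 29 31 30
f 30 31 32
f 30 32 14
f 31 11 33
f 31 33 32
f 32 33 34
f 32 34 14
f 33 11 35
f 33 35 34
f 34 35 36
f 34 36 14
f 35 11 37
f 35 37 36
f 36 37 38
f 36 38 14
f 37 11 12
f 37 12 38
f 38 12 13
f 38 13 14



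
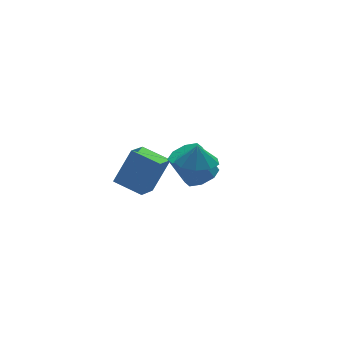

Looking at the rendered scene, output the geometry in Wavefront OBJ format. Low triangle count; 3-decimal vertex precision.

v 0.534 3.327 -3.7
v 1.532 3.34 -1.818
v 1.57 4.192 -4.256
v 2.568 4.206 -2.374
v 1.392 2.014 -4.146
v 2.39 2.028 -2.264
v 2.428 2.88 -4.702
v 3.426 2.893 -2.82
v 1.855 -2.608 0.818
v 2.872 -2.651 0.753
v 1.925 -2.532 1.862
v 2.659 -1.987 0.719
v 2.069 -1.614 0.731
v 1.38 -1.706 0.784
v 0.913 -2.22 0.852
v 0.887 -2.915 0.904
v 1.314 -3.467 0.916
v 1.995 -3.616 0.881
v 2.61 -3.294 0.817
v 3.328 -0.413 -1.945
v 4.039 -0.79 -1.52
v 3.363 -0.345 0.009
v 2.652 0.033 -0.415
v 4.144 -0.118 -1.67
v 3.468 0.327 -0.141
v 3.771 0.382 -1.98
v 3.095 0.827 -0.451
v 3.138 0.416 -2.27
v 2.462 0.861 -0.741
v 2.617 -0.035 -2.369
v 1.941 0.41 -0.84
v 2.512 -0.707 -2.219
v 1.836 -0.262 -0.69
v 2.885 -1.207 -1.909
v 2.209 -0.762 -0.38
v 3.518 -1.241 -1.619
v 2.842 -0.796 -0.09
f 2 4 1
f 5 2 1
f 1 4 3
f 3 5 1
f 2 8 4
f 6 2 5
f 6 8 2
f 4 8 3
f 7 5 3
f 3 8 7
f 7 6 5
f 8 6 7
f 10 9 12
f 10 12 11
f 12 9 13
f 12 13 11
f 13 9 14
f 13 14 11
f 14 9 15
f 14 15 11
f 15 9 16
f 15 16 11
f 16 9 17
f 16 17 11
f 17 9 18
f 17 18 11
f 18 9 19
f 18 19 11
f 19 9 10
f 19 10 11
f 21 20 24
f 21 24 22
f 22 24 25
f 22 25 23
f 24 20 26
f 24 26 25
f 25 26 27
f 25 27 23
f 26 20 28
f 26 28 27
f 27 28 29
f 27 29 23
f 28 20 30
f 28 30 29
f 29 30 31
f 29 31 23
f 30 20 32
f 30 32 31
f 31 32 33
f 31 33 23
f 32 20 34
f 32 34 33
f 33 34 35
f 33 35 23
f 34 20 36
f 34 36 35
f 35 36 37
f 35 37 23
f 36 20 21
f 36 21 37
f 37 21 22
f 37 22 23



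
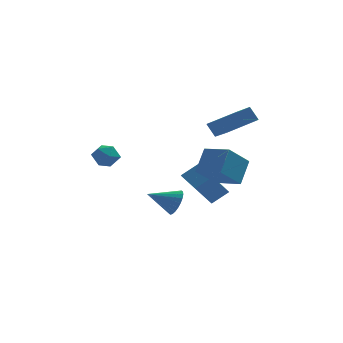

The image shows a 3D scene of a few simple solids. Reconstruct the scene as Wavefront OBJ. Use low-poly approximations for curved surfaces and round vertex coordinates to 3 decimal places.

v 1.866 1.726 2.097
v 1.436 1.968 2.874
v 1.313 3.584 1.214
v 0.883 3.825 1.99
v 3.437 2.495 2.73
v 3.007 2.736 3.506
v 2.884 4.352 1.846
v 2.454 4.594 2.623
v -0.559 -1.246 -1.508
v -0.208 -1.519 -0.855
v -1.921 -1.474 -0.872
v -0.229 -1.218 -0.792
v -0.3 -0.921 -0.837
v -0.41 -0.674 -0.984
v -0.543 -0.514 -1.212
v -0.679 -0.465 -1.484
v -0.796 -0.536 -1.76
v -0.878 -0.714 -1.998
v -0.911 -0.973 -2.161
v -0.89 -1.274 -2.225
v -0.819 -1.571 -2.18
v -0.709 -1.818 -2.033
v -0.576 -1.978 -1.805
v -0.44 -2.026 -1.533
v -0.323 -1.956 -1.257
v -0.241 -1.778 -1.019
v 1.338 -1.104 -0.242
v 0.373 -2.104 0.855
v 1.749 -0.221 0.925
v 0.783 -1.221 2.022
v 2.497 -1.959 -0.002
v 1.531 -2.959 1.095
v 2.907 -1.076 1.165
v 1.942 -2.076 2.262
v -0.399 3.71 -1.529
v 0.481 3.981 -0.824
v 0.441 4.955 -3.054
v 1.321 5.225 -2.348
v 0.319 2.635 -2.012
v 1.199 2.905 -1.306
v 1.159 3.879 -3.536
v 2.039 4.15 -2.831
v -4.628 -0.461 1.344
v -4.131 0.078 1.117
v -3.689 -1.258 1.503
v -3.192 -0.719 1.276
v -3.558 -0.646 1.947
v -4.139 -0.153 1.848
v -3.681 -1.027 0.772
v -4.262 -0.534 0.673
v -3.546 -0.271 0.763
v -3.47 -0.036 1.49
v -4.35 -1.144 1.13
v -4.274 -0.909 1.857
f 2 4 1
f 5 2 1
f 1 4 3
f 3 5 1
f 2 8 4
f 6 2 5
f 6 8 2
f 4 8 3
f 7 5 3
f 3 8 7
f 7 6 5
f 8 6 7
f 10 9 12
f 10 12 11
f 12 9 13
f 12 13 11
f 13 9 14
f 13 14 11
f 14 9 15
f 14 15 11
f 15 9 16
f 15 16 11
f 16 9 17
f 16 17 11
f 17 9 18
f 17 18 11
f 18 9 19
f 18 19 11
f 19 9 20
f 19 20 11
f 20 9 21
f 20 21 11
f 21 9 22
f 21 22 11
f 22 9 23
f 22 23 11
f 23 9 24
f 23 24 11
f 24 9 25
f 24 25 11
f 25 9 26
f 25 26 11
f 26 9 10
f 26 10 11
f 28 30 27
f 31 28 27
f 27 30 29
f 29 31 27
f 28 34 30
f 32 28 31
f 32 34 28
f 30 34 29
f 33 31 29
f 29 34 33
f 33 32 31
f 34 32 33
f 36 38 35
f 39 36 35
f 35 38 37
f 37 39 35
f 36 42 38
f 40 36 39
f 40 42 36
f 38 42 37
f 41 39 37
f 37 42 41
f 41 40 39
f 42 40 41
f 43 54 48
f 43 48 44
f 43 44 50
f 43 50 53
f 43 53 54
f 44 48 52
f 48 54 47
f 54 53 45
f 53 50 49
f 50 44 51
f 46 52 47
f 46 47 45
f 46 45 49
f 46 49 51
f 46 51 52
f 47 52 48
f 45 47 54
f 49 45 53
f 51 49 50
f 52 51 44



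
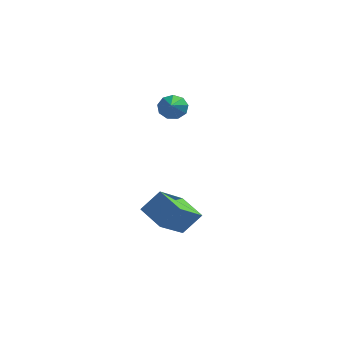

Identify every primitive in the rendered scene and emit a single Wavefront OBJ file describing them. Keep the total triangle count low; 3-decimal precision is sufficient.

v -0.888 -1.946 -2.457
v -0.03 -1.611 -1.376
v -0.127 -0.362 -3.551
v 0.731 -0.027 -2.47
v 0.229 -2.893 -3.05
v 1.087 -2.558 -1.969
v 0.99 -1.309 -4.144
v 1.848 -0.974 -3.063
v -0.679 4.783 1.585
v -0.219 5.098 2.13
v -0.461 3.197 2.315
v -0.726 5.103 2.295
v -1.212 4.959 2.127
v -1.448 4.733 1.706
v -1.325 4.53 1.228
v -0.9 4.446 0.917
v -0.371 4.519 0.919
v 0.013 4.716 1.232
v 0.073 4.945 1.711
f 2 4 1
f 5 2 1
f 1 4 3
f 3 5 1
f 2 8 4
f 6 2 5
f 6 8 2
f 4 8 3
f 7 5 3
f 3 8 7
f 7 6 5
f 8 6 7
f 10 9 12
f 10 12 11
f 12 9 13
f 12 13 11
f 13 9 14
f 13 14 11
f 14 9 15
f 14 15 11
f 15 9 16
f 15 16 11
f 16 9 17
f 16 17 11
f 17 9 18
f 17 18 11
f 18 9 19
f 18 19 11
f 19 9 10
f 19 10 11



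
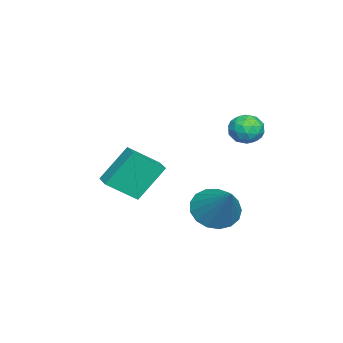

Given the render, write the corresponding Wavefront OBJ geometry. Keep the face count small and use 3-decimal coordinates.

v -1.542 2.423 -0.276
v -0.737 2.299 -0.906
v -0.258 3.377 1.176
v -0.92 2.739 -1.034
v -1.246 3.106 -0.987
v -1.639 3.317 -0.778
v -2.01 3.324 -0.453
v -2.274 3.123 -0.088
v -2.37 2.763 0.234
v -2.277 2.325 0.439
v -2.015 1.909 0.481
v -1.645 1.611 0.349
v -1.252 1.499 0.074
v -0.925 1.599 -0.281
v -0.739 1.888 -0.635
v -3.603 3.218 3.037
v -3.12 3.801 3.021
v -2.88 2.639 3.839
v -2.397 3.222 3.823
v -3.08 3.304 4.141
v -3.526 3.662 3.645
v -2.474 2.778 3.215
v -2.92 3.136 2.719
v -2.422 3.529 3.132
v -2.797 3.854 3.704
v -3.203 2.586 3.156
v -3.578 2.911 3.728
v -3.425 3.56 2.959
v -2.575 2.88 3.901
v -2.976 2.928 4.088
v -2.692 3.271 4.079
v -3.664 3.478 3.325
v -3.38 3.821 3.316
v -3.356 3.529 3.974
v -2.62 2.619 3.544
v -2.336 2.962 3.535
v -3.308 3.169 2.781
v -3.024 3.512 2.772
v -2.644 2.911 2.886
v -2.731 3.743 3.015
v -2.306 3.403 3.486
v -2.351 3.142 3.128
v -2.614 3.352 2.837
v -2.951 3.934 3.351
v -2.526 3.594 3.822
v -2.927 3.642 4.009
v -3.19 3.852 3.717
v -2.541 3.774 3.416
v -3.474 2.846 3.038
v -3.049 2.506 3.509
v -2.81 2.588 3.143
v -3.073 2.798 2.851
v -3.694 3.037 3.374
v -3.269 2.697 3.845
v -3.386 3.088 4.023
v -3.649 3.298 3.732
v -3.459 2.666 3.444
v -2.321 -2.441 0.398
v -3.026 -1.525 1.918
v -2.958 -1.315 -0.577
v -3.663 -0.399 0.944
v -1.597 -1.981 0.456
v -2.302 -1.065 1.977
v -2.234 -0.855 -0.518
v -2.939 0.061 1.002
f 2 1 4
f 2 4 3
f 4 1 5
f 4 5 3
f 5 1 6
f 5 6 3
f 6 1 7
f 6 7 3
f 7 1 8
f 7 8 3
f 8 1 9
f 8 9 3
f 9 1 10
f 9 10 3
f 10 1 11
f 10 11 3
f 11 1 12
f 11 12 3
f 12 1 13
f 12 13 3
f 13 1 14
f 13 14 3
f 14 1 15
f 14 15 3
f 15 1 2
f 15 2 3
f 16 53 32
f 53 27 56
f 32 56 21
f 53 56 32
f 16 32 28
f 32 21 33
f 28 33 17
f 32 33 28
f 16 28 37
f 28 17 38
f 37 38 23
f 28 38 37
f 16 37 49
f 37 23 52
f 49 52 26
f 37 52 49
f 16 49 53
f 49 26 57
f 53 57 27
f 49 57 53
f 17 33 44
f 33 21 47
f 44 47 25
f 33 47 44
f 21 56 34
f 56 27 55
f 34 55 20
f 56 55 34
f 27 57 54
f 57 26 50
f 54 50 18
f 57 50 54
f 26 52 51
f 52 23 39
f 51 39 22
f 52 39 51
f 23 38 43
f 38 17 40
f 43 40 24
f 38 40 43
f 19 45 31
f 45 25 46
f 31 46 20
f 45 46 31
f 19 31 29
f 31 20 30
f 29 30 18
f 31 30 29
f 19 29 36
f 29 18 35
f 36 35 22
f 29 35 36
f 19 36 41
f 36 22 42
f 41 42 24
f 36 42 41
f 19 41 45
f 41 24 48
f 45 48 25
f 41 48 45
f 20 46 34
f 46 25 47
f 34 47 21
f 46 47 34
f 18 30 54
f 30 20 55
f 54 55 27
f 30 55 54
f 22 35 51
f 35 18 50
f 51 50 26
f 35 50 51
f 24 42 43
f 42 22 39
f 43 39 23
f 42 39 43
f 25 48 44
f 48 24 40
f 44 40 17
f 48 40 44
f 59 61 58
f 62 59 58
f 58 61 60
f 60 62 58
f 59 65 61
f 63 59 62
f 63 65 59
f 61 65 60
f 64 62 60
f 60 65 64
f 64 63 62
f 65 63 64



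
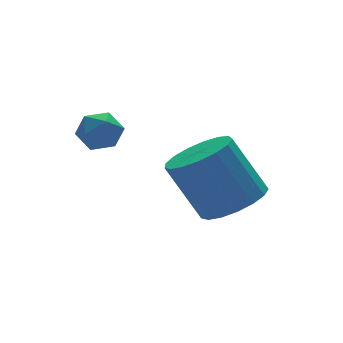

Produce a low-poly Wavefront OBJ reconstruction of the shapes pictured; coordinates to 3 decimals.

v -0.43 -3.424 0.689
v 0.409 -2.993 0.803
v -0.191 -2.244 2.385
v -1.03 -2.676 2.271
v 0.162 -2.692 0.567
v -0.437 -1.943 2.149
v -0.219 -2.559 0.359
v -0.819 -1.81 1.941
v -0.65 -2.624 0.227
v -1.249 -1.875 1.809
v -1.029 -2.872 0.201
v -1.629 -2.124 1.783
v -1.272 -3.247 0.286
v -1.872 -2.498 1.868
v -1.322 -3.663 0.464
v -1.921 -2.914 2.046
v -1.167 -4.024 0.693
v -1.767 -3.275 2.275
v -0.844 -4.247 0.922
v -1.444 -3.499 2.504
v -0.426 -4.282 1.097
v -1.025 -3.534 2.679
v -0.009 -4.121 1.178
v -0.608 -3.372 2.76
v 0.312 -3.8 1.148
v -0.288 -3.051 2.73
v 0.462 -3.393 1.012
v -0.137 -2.644 2.594
v -3.092 -1.107 2.5
v -2.557 -1.2 2.861
v -3.643 -1.72 3.159
v -3.108 -1.813 3.52
v -3.393 -1.226 3.504
v -3.052 -0.848 3.097
v -3.148 -2.072 2.923
v -2.807 -1.694 2.516
v -2.592 -1.796 3.123
v -2.743 -1.274 3.482
v -3.457 -1.646 2.538
v -3.608 -1.124 2.897
f 2 1 5
f 2 5 3
f 3 5 6
f 3 6 4
f 5 1 7
f 5 7 6
f 6 7 8
f 6 8 4
f 7 1 9
f 7 9 8
f 8 9 10
f 8 10 4
f 9 1 11
f 9 11 10
f 10 11 12
f 10 12 4
f 11 1 13
f 11 13 12
f 12 13 14
f 12 14 4
f 13 1 15
f 13 15 14
f 14 15 16
f 14 16 4
f 15 1 17
f 15 17 16
f 16 17 18
f 16 18 4
f 17 1 19
f 17 19 18
f 18 19 20
f 18 20 4
f 19 1 21
f 19 21 20
f 20 21 22
f 20 22 4
f 21 1 23
f 21 23 22
f 22 23 24
f 22 24 4
f 23 1 25
f 23 25 24
f 24 25 26
f 24 26 4
f 25 1 27
f 25 27 26
f 26 27 28
f 26 28 4
f 27 1 2
f 27 2 28
f 28 2 3
f 28 3 4
f 29 40 34
f 29 34 30
f 29 30 36
f 29 36 39
f 29 39 40
f 30 34 38
f 34 40 33
f 40 39 31
f 39 36 35
f 36 30 37
f 32 38 33
f 32 33 31
f 32 31 35
f 32 35 37
f 32 37 38
f 33 38 34
f 31 33 40
f 35 31 39
f 37 35 36
f 38 37 30



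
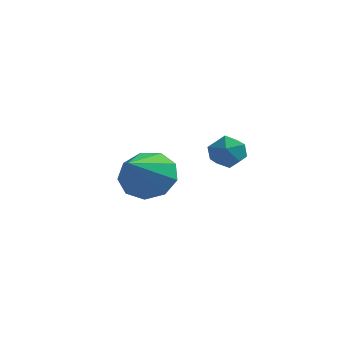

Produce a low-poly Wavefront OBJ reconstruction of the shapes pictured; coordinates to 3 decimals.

v 2.68 1.006 -1.387
v 3.406 0.721 -1.947
v 2.86 -0.566 -0.353
v 3.636 1.076 -1.445
v 3.419 1.4 -0.916
v 2.856 1.538 -0.608
v 2.211 1.428 -0.663
v 1.786 1.121 -1.058
v 1.779 0.759 -1.606
v 2.194 0.513 -2.052
v 2.836 0.498 -2.186
v 3.718 4.473 -1.445
v 4.413 4.33 -1.356
v 3.447 3.51 -0.864
v 4.142 3.367 -0.775
v 3.845 3.922 -0.435
v 4.012 4.517 -0.795
v 3.848 3.323 -1.425
v 4.015 3.918 -1.785
v 4.493 3.62 -1.344
v 4.491 3.99 -0.733
v 3.369 3.85 -1.487
v 3.367 4.22 -0.876
f 2 1 4
f 2 4 3
f 4 1 5
f 4 5 3
f 5 1 6
f 5 6 3
f 6 1 7
f 6 7 3
f 7 1 8
f 7 8 3
f 8 1 9
f 8 9 3
f 9 1 10
f 9 10 3
f 10 1 11
f 10 11 3
f 11 1 2
f 11 2 3
f 12 23 17
f 12 17 13
f 12 13 19
f 12 19 22
f 12 22 23
f 13 17 21
f 17 23 16
f 23 22 14
f 22 19 18
f 19 13 20
f 15 21 16
f 15 16 14
f 15 14 18
f 15 18 20
f 15 20 21
f 16 21 17
f 14 16 23
f 18 14 22
f 20 18 19
f 21 20 13



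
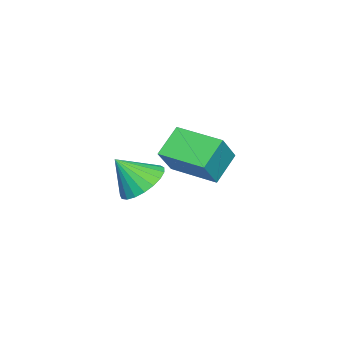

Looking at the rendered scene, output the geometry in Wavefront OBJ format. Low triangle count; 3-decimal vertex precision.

v 1.882 2.982 -0.464
v 2.432 3.511 -0.191
v 2.118 2.258 0.464
v 2.151 3.616 -0.038
v 1.824 3.612 0.042
v 1.507 3.498 0.035
v 1.254 3.296 -0.059
v 1.111 3.039 -0.223
v 1.1 2.772 -0.428
v 1.225 2.542 -0.64
v 1.463 2.387 -0.821
v 1.774 2.336 -0.94
v 2.103 2.396 -0.977
v 2.394 2.557 -0.926
v 2.597 2.792 -0.794
v 2.675 3.06 -0.605
v 2.617 3.314 -0.392
v -1.231 2.747 -1.624
v -2.136 3.022 -0.903
v -0.814 4.31 -1.698
v -1.719 4.586 -0.977
v -0.481 2.594 -0.623
v -1.386 2.87 0.098
v -0.064 4.158 -0.697
v -0.969 4.433 0.024
f 2 1 4
f 2 4 3
f 4 1 5
f 4 5 3
f 5 1 6
f 5 6 3
f 6 1 7
f 6 7 3
f 7 1 8
f 7 8 3
f 8 1 9
f 8 9 3
f 9 1 10
f 9 10 3
f 10 1 11
f 10 11 3
f 11 1 12
f 11 12 3
f 12 1 13
f 12 13 3
f 13 1 14
f 13 14 3
f 14 1 15
f 14 15 3
f 15 1 16
f 15 16 3
f 16 1 17
f 16 17 3
f 17 1 2
f 17 2 3
f 19 21 18
f 22 19 18
f 18 21 20
f 20 22 18
f 19 25 21
f 23 19 22
f 23 25 19
f 21 25 20
f 24 22 20
f 20 25 24
f 24 23 22
f 25 23 24



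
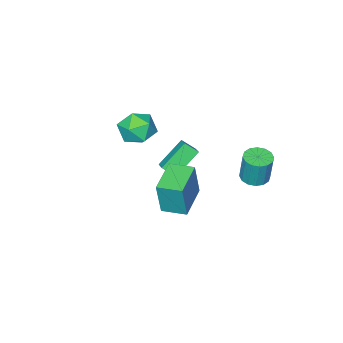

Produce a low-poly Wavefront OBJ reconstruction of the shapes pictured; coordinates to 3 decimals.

v -3.16 3.826 0.312
v -2.383 4.108 0.241
v -2.322 4.396 2.058
v -3.1 4.114 2.128
v -2.632 4.455 0.195
v -2.571 4.743 2.011
v -3.022 4.634 0.179
v -2.962 4.921 1.996
v -3.45 4.596 0.2
v -3.389 4.883 2.016
v -3.8 4.352 0.25
v -3.739 4.639 2.066
v -3.978 3.967 0.317
v -3.918 4.254 2.133
v -3.938 3.544 0.382
v -3.877 3.832 2.199
v -3.689 3.197 0.429
v -3.628 3.485 2.245
v -3.298 3.019 0.444
v -3.238 3.306 2.261
v -2.871 3.057 0.424
v -2.81 3.344 2.24
v -2.521 3.301 0.374
v -2.46 3.588 2.19
v -2.342 3.686 0.307
v -2.282 3.973 2.123
v -1.778 -1.166 -1.763
v -3.321 -1.018 -0.421
v -1.285 -0.358 -1.286
v -2.828 -0.21 0.057
v -1.312 -1.81 -1.157
v -2.855 -1.662 0.186
v -0.819 -1.002 -0.679
v -2.362 -0.854 0.663
v 0.655 1.623 0.197
v 1.019 1.647 2.336
v -0.026 2.876 0.299
v 0.338 2.9 2.438
v 2.442 2.62 -0.118
v 2.806 2.644 2.021
v 1.761 3.873 -0.016
v 2.125 3.897 2.123
v -1.812 -3.076 2.094
v -0.994 -2.198 2.248
v -0.686 -3.882 0.712
v 0.132 -3.004 0.866
v -0.042 -3.828 1.734
v -0.738 -3.33 2.588
v -0.942 -2.75 0.372
v -1.638 -2.252 1.226
v -0.457 -1.997 1.184
v 0.1 -2.663 2.026
v -1.78 -3.417 0.934
v -1.223 -4.083 1.776
f 2 1 5
f 2 5 3
f 3 5 6
f 3 6 4
f 5 1 7
f 5 7 6
f 6 7 8
f 6 8 4
f 7 1 9
f 7 9 8
f 8 9 10
f 8 10 4
f 9 1 11
f 9 11 10
f 10 11 12
f 10 12 4
f 11 1 13
f 11 13 12
f 12 13 14
f 12 14 4
f 13 1 15
f 13 15 14
f 14 15 16
f 14 16 4
f 15 1 17
f 15 17 16
f 16 17 18
f 16 18 4
f 17 1 19
f 17 19 18
f 18 19 20
f 18 20 4
f 19 1 21
f 19 21 20
f 20 21 22
f 20 22 4
f 21 1 23
f 21 23 22
f 22 23 24
f 22 24 4
f 23 1 25
f 23 25 24
f 24 25 26
f 24 26 4
f 25 1 2
f 25 2 26
f 26 2 3
f 26 3 4
f 28 30 27
f 31 28 27
f 27 30 29
f 29 31 27
f 28 34 30
f 32 28 31
f 32 34 28
f 30 34 29
f 33 31 29
f 29 34 33
f 33 32 31
f 34 32 33
f 36 38 35
f 39 36 35
f 35 38 37
f 37 39 35
f 36 42 38
f 40 36 39
f 40 42 36
f 38 42 37
f 41 39 37
f 37 42 41
f 41 40 39
f 42 40 41
f 43 54 48
f 43 48 44
f 43 44 50
f 43 50 53
f 43 53 54
f 44 48 52
f 48 54 47
f 54 53 45
f 53 50 49
f 50 44 51
f 46 52 47
f 46 47 45
f 46 45 49
f 46 49 51
f 46 51 52
f 47 52 48
f 45 47 54
f 49 45 53
f 51 49 50
f 52 51 44



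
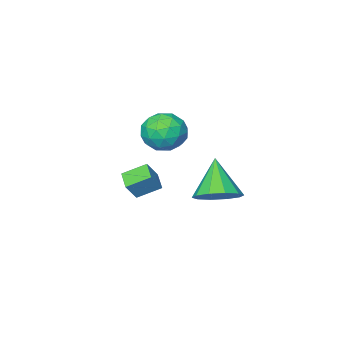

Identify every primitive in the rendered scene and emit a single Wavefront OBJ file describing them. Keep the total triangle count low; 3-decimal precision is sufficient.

v -1.118 2.013 0.319
v -0.421 2.397 0.856
v -1.682 1.047 1.741
v -0.9 2.744 0.902
v -1.462 2.812 0.725
v -1.893 2.575 0.393
v -2.027 2.123 0.033
v -1.815 1.63 -0.218
v -1.336 1.282 -0.264
v -0.774 1.214 -0.087
v -0.343 1.451 0.245
v -0.208 1.903 0.605
v -0.413 0.103 2.391
v 0.032 -0.298 3.151
v -1.292 -1.182 2.229
v -0.847 -1.583 2.989
v -1.44 -0.829 3.118
v -0.896 -0.035 3.218
v -0.364 -1.445 2.162
v 0.18 -0.651 2.262
v 0.063 -1.255 3.009
v -0.602 -0.874 3.6
v -0.658 -0.606 1.78
v -1.323 -0.225 2.371
v -0.113 0.015 2.785
v -1.147 -1.495 2.595
v -1.495 -1.052 2.671
v -1.234 -1.287 3.117
v -0.659 0.17 2.825
v -0.397 -0.066 3.271
v -1.262 -0.378 3.252
v -0.863 -1.414 2.109
v -0.601 -1.65 2.555
v -0.026 -0.193 2.263
v 0.235 -0.428 2.709
v 0.002 -1.102 2.128
v 0.166 -0.783 3.148
v -0.351 -1.538 3.053
v -0.067 -1.457 2.567
v 0.253 -0.99 2.626
v -0.224 -0.559 3.496
v -0.741 -1.314 3.4
v -1.09 -0.871 3.476
v -0.77 -0.404 3.535
v -0.207 -1.121 3.412
v -0.519 -0.166 1.98
v -1.036 -0.921 1.884
v -0.49 -1.076 1.845
v -0.17 -0.609 1.904
v -0.909 0.058 2.327
v -1.426 -0.697 2.232
v -1.513 -0.49 2.754
v -1.193 -0.023 2.813
v -1.053 -0.359 1.968
v -0.663 -2.695 -1.779
v -0.991 -3.48 -1.486
v -1.498 -2.148 -1.251
v -1.826 -2.933 -0.957
v -0.114 -2.627 -0.983
v -0.442 -3.412 -0.689
v -0.949 -2.08 -0.454
v -1.277 -2.865 -0.161
f 2 1 4
f 2 4 3
f 4 1 5
f 4 5 3
f 5 1 6
f 5 6 3
f 6 1 7
f 6 7 3
f 7 1 8
f 7 8 3
f 8 1 9
f 8 9 3
f 9 1 10
f 9 10 3
f 10 1 11
f 10 11 3
f 11 1 12
f 11 12 3
f 12 1 2
f 12 2 3
f 13 50 29
f 50 24 53
f 29 53 18
f 50 53 29
f 13 29 25
f 29 18 30
f 25 30 14
f 29 30 25
f 13 25 34
f 25 14 35
f 34 35 20
f 25 35 34
f 13 34 46
f 34 20 49
f 46 49 23
f 34 49 46
f 13 46 50
f 46 23 54
f 50 54 24
f 46 54 50
f 14 30 41
f 30 18 44
f 41 44 22
f 30 44 41
f 18 53 31
f 53 24 52
f 31 52 17
f 53 52 31
f 24 54 51
f 54 23 47
f 51 47 15
f 54 47 51
f 23 49 48
f 49 20 36
f 48 36 19
f 49 36 48
f 20 35 40
f 35 14 37
f 40 37 21
f 35 37 40
f 16 42 28
f 42 22 43
f 28 43 17
f 42 43 28
f 16 28 26
f 28 17 27
f 26 27 15
f 28 27 26
f 16 26 33
f 26 15 32
f 33 32 19
f 26 32 33
f 16 33 38
f 33 19 39
f 38 39 21
f 33 39 38
f 16 38 42
f 38 21 45
f 42 45 22
f 38 45 42
f 17 43 31
f 43 22 44
f 31 44 18
f 43 44 31
f 15 27 51
f 27 17 52
f 51 52 24
f 27 52 51
f 19 32 48
f 32 15 47
f 48 47 23
f 32 47 48
f 21 39 40
f 39 19 36
f 40 36 20
f 39 36 40
f 22 45 41
f 45 21 37
f 41 37 14
f 45 37 41
f 56 58 55
f 59 56 55
f 55 58 57
f 57 59 55
f 56 62 58
f 60 56 59
f 60 62 56
f 58 62 57
f 61 59 57
f 57 62 61
f 61 60 59
f 62 60 61



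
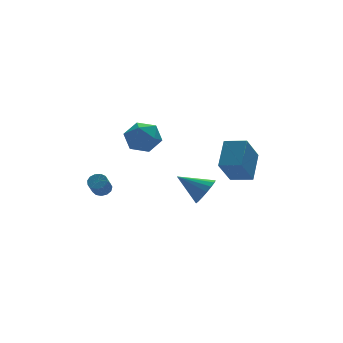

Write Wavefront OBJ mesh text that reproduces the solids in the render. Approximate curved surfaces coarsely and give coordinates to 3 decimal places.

v -2.933 -0.477 -1.402
v -2.561 -0.941 -1.487
v -3.055 -1.506 -0.563
v -3.427 -1.043 -0.478
v -2.404 -0.73 -1.274
v -2.898 -1.296 -0.35
v -2.415 -0.44 -1.101
v -2.909 -1.005 -0.178
v -2.59 -0.161 -1.025
v -3.084 -0.726 -0.101
v -2.874 0.017 -1.067
v -3.368 -0.548 -0.144
v -3.177 0.039 -1.216
v -3.671 -0.527 -0.293
v -3.402 -0.104 -1.424
v -3.896 -0.669 -0.501
v -3.479 -0.365 -1.625
v -3.973 -0.93 -0.701
v -3.382 -0.662 -1.755
v -3.876 -1.227 -0.831
v -3.142 -0.9 -1.772
v -3.636 -1.465 -0.849
v -2.837 -1.004 -1.673
v -3.331 -1.569 -0.749
v 4.534 -4.724 -0.277
v 3.431 -5.455 1.392
v 3.553 -3.783 -0.513
v 2.45 -4.514 1.156
v 5.49 -3.426 0.924
v 4.387 -4.157 2.593
v 4.509 -2.485 0.688
v 3.406 -3.216 2.357
v 3.482 -0.68 -2.913
v 4.242 -0.256 -2.363
v 2.118 0.38 -1.847
v 4.185 0.053 -2.743
v 3.967 0.194 -3.162
v 3.638 0.135 -3.524
v 3.273 -0.111 -3.746
v 2.956 -0.487 -3.778
v 2.759 -0.908 -3.611
v 2.728 -1.276 -3.285
v 2.87 -1.508 -2.873
v 3.152 -1.55 -2.471
v 3.509 -1.392 -2.17
v 3.861 -1.072 -2.039
v 4.125 -0.662 -2.109
v -2.003 -2.674 3.57
v -1.353 -3.34 2.883
v -2.147 -4.08 4.797
v -1.497 -4.746 4.11
v -1.024 -3.842 4.656
v -0.935 -2.973 3.898
v -2.565 -4.447 3.782
v -2.476 -3.578 3.024
v -1.7 -4.435 3.014
v -0.748 -4.062 3.554
v -2.752 -3.358 4.126
v -1.8 -2.985 4.666
f 2 1 5
f 2 5 3
f 3 5 6
f 3 6 4
f 5 1 7
f 5 7 6
f 6 7 8
f 6 8 4
f 7 1 9
f 7 9 8
f 8 9 10
f 8 10 4
f 9 1 11
f 9 11 10
f 10 11 12
f 10 12 4
f 11 1 13
f 11 13 12
f 12 13 14
f 12 14 4
f 13 1 15
f 13 15 14
f 14 15 16
f 14 16 4
f 15 1 17
f 15 17 16
f 16 17 18
f 16 18 4
f 17 1 19
f 17 19 18
f 18 19 20
f 18 20 4
f 19 1 21
f 19 21 20
f 20 21 22
f 20 22 4
f 21 1 23
f 21 23 22
f 22 23 24
f 22 24 4
f 23 1 2
f 23 2 24
f 24 2 3
f 24 3 4
f 26 28 25
f 29 26 25
f 25 28 27
f 27 29 25
f 26 32 28
f 30 26 29
f 30 32 26
f 28 32 27
f 31 29 27
f 27 32 31
f 31 30 29
f 32 30 31
f 34 33 36
f 34 36 35
f 36 33 37
f 36 37 35
f 37 33 38
f 37 38 35
f 38 33 39
f 38 39 35
f 39 33 40
f 39 40 35
f 40 33 41
f 40 41 35
f 41 33 42
f 41 42 35
f 42 33 43
f 42 43 35
f 43 33 44
f 43 44 35
f 44 33 45
f 44 45 35
f 45 33 46
f 45 46 35
f 46 33 47
f 46 47 35
f 47 33 34
f 47 34 35
f 48 59 53
f 48 53 49
f 48 49 55
f 48 55 58
f 48 58 59
f 49 53 57
f 53 59 52
f 59 58 50
f 58 55 54
f 55 49 56
f 51 57 52
f 51 52 50
f 51 50 54
f 51 54 56
f 51 56 57
f 52 57 53
f 50 52 59
f 54 50 58
f 56 54 55
f 57 56 49



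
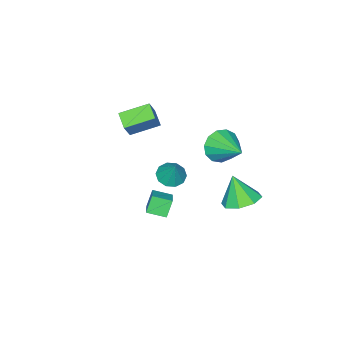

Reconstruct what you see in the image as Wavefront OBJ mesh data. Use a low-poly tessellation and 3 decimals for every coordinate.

v 1.426 0.42 1.276
v 1.758 0.981 0.905
v 1.794 1 2.484
v 1.317 1.101 0.982
v 0.917 0.96 1.171
v 0.712 0.614 1.4
v 0.78 0.193 1.582
v 1.095 -0.142 1.647
v 1.536 -0.262 1.57
v 1.935 -0.121 1.381
v 2.14 0.226 1.152
v 2.072 0.647 0.97
v -2.717 1.461 -2.881
v -2.116 0.643 -3.219
v -2.763 0.799 -1.359
v -1.667 1.265 -2.934
v -1.833 2.003 -2.619
v -2.517 2.422 -2.457
v -3.319 2.279 -2.543
v -3.768 1.656 -2.827
v -3.602 0.919 -3.143
v -2.918 0.499 -3.305
v -2.413 0.353 0.958
v -1.936 -0.114 1.716
v -1.907 2.047 1.682
v -1.553 -0.05 1.3
v -1.442 0.141 0.776
v -1.64 0.4 0.309
v -2.083 0.644 0.048
v -2.631 0.796 0.076
v -3.11 0.807 0.384
v -3.367 0.674 0.874
v -3.321 0.439 1.39
v -2.987 0.177 1.769
v -2.471 -0.029 1.891
v -0.126 -1.98 3.814
v 0.454 -1.819 4.782
v 0.334 -1.202 3.409
v 0.914 -1.042 4.377
v 1.026 -2.938 3.283
v 1.606 -2.778 4.251
v 1.486 -2.161 2.878
v 2.066 -2 3.846
v 2.502 1.446 1.066
v 3.035 0.651 1.318
v 3.329 2.169 1.596
v 3.862 1.374 1.849
v 2.998 1.506 0.211
v 3.531 0.711 0.464
v 3.825 2.229 0.742
v 4.358 1.434 0.994
f 2 1 4
f 2 4 3
f 4 1 5
f 4 5 3
f 5 1 6
f 5 6 3
f 6 1 7
f 6 7 3
f 7 1 8
f 7 8 3
f 8 1 9
f 8 9 3
f 9 1 10
f 9 10 3
f 10 1 11
f 10 11 3
f 11 1 12
f 11 12 3
f 12 1 2
f 12 2 3
f 14 13 16
f 14 16 15
f 16 13 17
f 16 17 15
f 17 13 18
f 17 18 15
f 18 13 19
f 18 19 15
f 19 13 20
f 19 20 15
f 20 13 21
f 20 21 15
f 21 13 22
f 21 22 15
f 22 13 14
f 22 14 15
f 24 23 26
f 24 26 25
f 26 23 27
f 26 27 25
f 27 23 28
f 27 28 25
f 28 23 29
f 28 29 25
f 29 23 30
f 29 30 25
f 30 23 31
f 30 31 25
f 31 23 32
f 31 32 25
f 32 23 33
f 32 33 25
f 33 23 34
f 33 34 25
f 34 23 35
f 34 35 25
f 35 23 24
f 35 24 25
f 37 39 36
f 40 37 36
f 36 39 38
f 38 40 36
f 37 43 39
f 41 37 40
f 41 43 37
f 39 43 38
f 42 40 38
f 38 43 42
f 42 41 40
f 43 41 42
f 45 47 44
f 48 45 44
f 44 47 46
f 46 48 44
f 45 51 47
f 49 45 48
f 49 51 45
f 47 51 46
f 50 48 46
f 46 51 50
f 50 49 48
f 51 49 50

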